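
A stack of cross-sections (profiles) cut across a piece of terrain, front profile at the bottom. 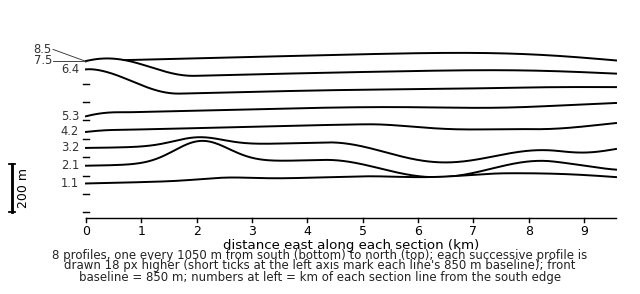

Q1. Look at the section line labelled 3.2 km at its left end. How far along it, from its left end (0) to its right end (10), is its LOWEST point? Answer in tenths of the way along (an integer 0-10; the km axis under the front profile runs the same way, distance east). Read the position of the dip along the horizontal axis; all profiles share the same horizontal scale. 7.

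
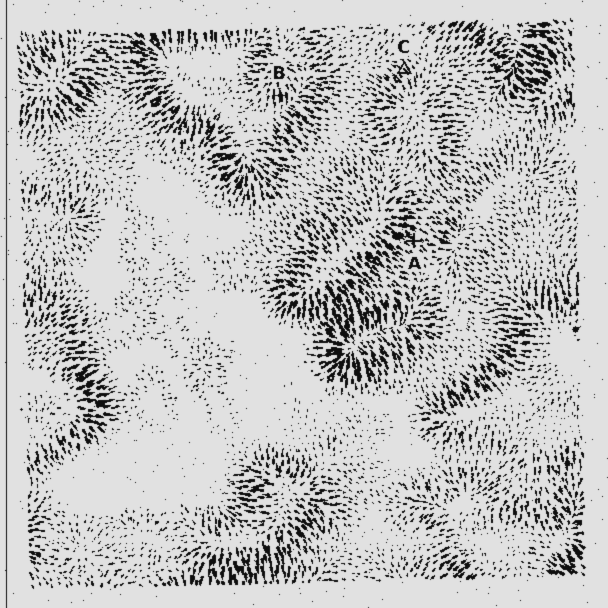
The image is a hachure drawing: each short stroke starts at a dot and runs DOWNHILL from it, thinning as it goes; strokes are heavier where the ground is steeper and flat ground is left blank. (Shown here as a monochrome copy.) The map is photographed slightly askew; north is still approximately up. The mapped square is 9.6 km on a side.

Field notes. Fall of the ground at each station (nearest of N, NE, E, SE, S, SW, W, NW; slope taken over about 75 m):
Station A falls SE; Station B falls S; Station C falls NW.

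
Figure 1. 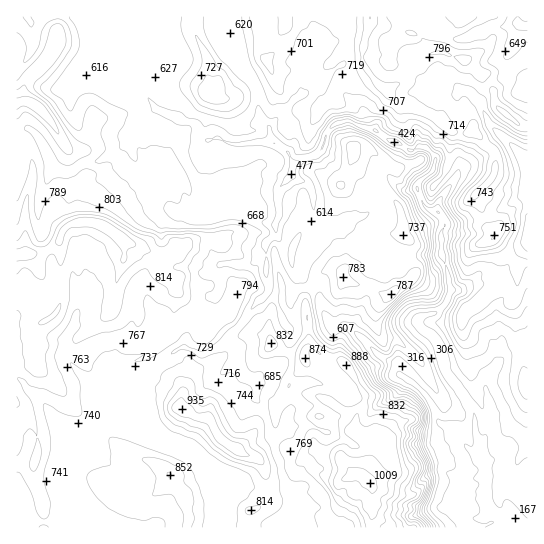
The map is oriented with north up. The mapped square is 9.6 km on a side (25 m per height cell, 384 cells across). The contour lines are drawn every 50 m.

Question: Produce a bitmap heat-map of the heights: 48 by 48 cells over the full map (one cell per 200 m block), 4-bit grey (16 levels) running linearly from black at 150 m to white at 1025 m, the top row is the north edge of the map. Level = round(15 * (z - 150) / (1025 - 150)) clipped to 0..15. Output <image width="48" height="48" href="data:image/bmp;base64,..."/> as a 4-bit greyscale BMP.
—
<image width="48" height="48" href="data:image/bmp;base64,Qk32BAAAAAAAAHYAAAAoAAAAMAAAADAAAAABAAQAAAAAAIAEAAATCwAAEwsAABAAAAAAAAAAAAAAABEREQAiIiIAMzMzAERERABVVVUAZmZmAHd3dwCIiIgAmZmZAKqqqgC7u7sAzMzMAN3d3QDu7u4A////AKqqqqqqqqq7uqqrqqqqqrvN3KljIRERAKqqqqqqu7q7uqqru6qqq8ze3KdCIREBAaq6qqqru7u7uqqqu6qqq93u3KlSEREREaqqqqq7u7u8uqqqq6qqvO7v7bpzIREREauqqqu7u7vLuqqqu6qrze//7clzIREREau6qqqqu7zLqqqru6q7ze/+7stzIREREbu6qqqqu7u6qqvMy6u8ze7u7cpjIhARIru6qqqru6qqqr3dy6u8zd3d7bhCIREREru6qqqqqqqqq93Muqq8y83e7bhCIRESIru6qqqqqqq7zNy7uqqru83d3LhCERESI8uqqqqqqqrN3duqqqqrzM3cy7pSIhESM8uqu6qqqqvN3MuqqrqrzMzLqZczMhISNMu7u6qqqqvMy7qqmqu8zLvLl2QzMSIiNLvMu6qqqqq8uqqpmqu7u7zJZDMzISIjRbzMuqqqqqq7uqmZmqu7u8yoUzNDEjIjRMzLuqqqqqqquqmZqqrMzMuXUzRCEzMzNM3Lu7qqqqqqqZmZq7rMy7l1ZFQxI0QzRM3Mu7u7u6u6qqmaq7q8qZdmdlMhNVQzRM3Mu7u7u7u7q7qaq6mrl3Z4dTISRlRERMzdy7zMu7u7qrupqqmrh3eJhTEiRmVVVczNy7zMy7u7uqu5mpmqiIiJlkMiNnZlZczd3LzNy7vMuqq6mZmqiZmaqnVUNGZmdszdzMzNzLzMuqq6qJmZmaqqqqh1M1Zmdt3dzMzNzMzMuqqqmJmJmrqpmaqFNWZnd93d3MzN3M3MuqmZmJmImqqZmZl0NnZ3d+7d3Mzd7d3cu6qpiJmImZmZmZljNoh3d93d3c3e7dzNy7upiIiIiZmZmZlzRomYdtzN7d3u3Mu7u7uqmHiYiImZmqljNomqhsy83u7tuqmZmZmZiHiIiIiZmahkNomqhsy8zNzLqpmIiIiIiHiIiZmZmZdDR5mZh8u7u7u6qZmZiIiIiHeIiZmZmYVEaKqYh7y7u7uqqZmZiIiIh2eIiamZmWRmV6qphruqq7qqmZmZiIiIiHZ3mqqZmHVXZoqph7uqqqqpmZmZiIiIiHZ4maqpmYdVdniqh6uqu6qZmZmYh4iIiHZneJqpmYh1d3iqh7uqu6qZiZmYh3d3d3Z4aJuph2ZWiImpd6qryqqZiIiIh3d3d3iJd5qYZnd4mqqYiaq8uaqZiIiIiIiIh4iJhndmeJiauqqIq7vMqZqZmIiIiImYiIiZmHeIiqqrqqmbuszKmZmZiIiIiaqpiIiZqpmZq7uqqqmrqcypiJmIiIiIm7qpiZmJmqmau7qqqZmqmLuZiIiIiIiJqrqZiamZmqqru7qqqaqqmKupiIiIiIiImqqYmqmZmaq7u7qqqqupmKq6mIiIiIiImqmImqmZmpq7qqu6q7qZmamrqYiIiIiImpiIqqqZmaq7qru7u7qpmamrqYiIiIiImYiJqqqZmaq7qqqqqqqpiZmrqYiIiIiJmYiJqpmZmaq7qqqqqpmZiJmamIiIiIiJmYiJqpmqqqq8uqqqq6qZiA=="/>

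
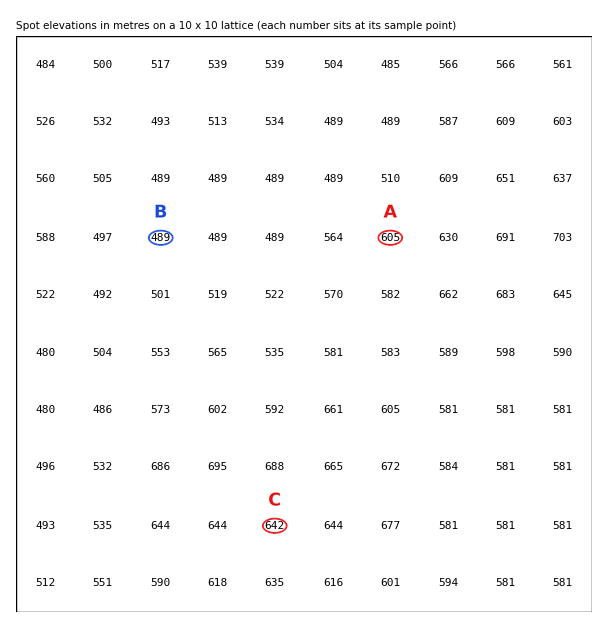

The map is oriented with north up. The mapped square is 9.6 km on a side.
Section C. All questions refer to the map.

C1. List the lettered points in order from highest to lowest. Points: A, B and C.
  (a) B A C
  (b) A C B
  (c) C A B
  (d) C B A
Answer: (c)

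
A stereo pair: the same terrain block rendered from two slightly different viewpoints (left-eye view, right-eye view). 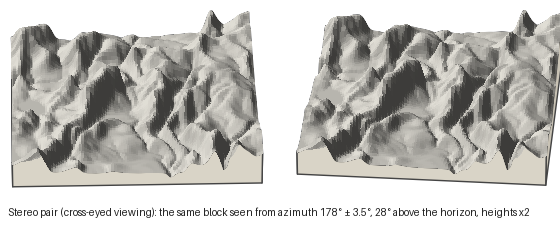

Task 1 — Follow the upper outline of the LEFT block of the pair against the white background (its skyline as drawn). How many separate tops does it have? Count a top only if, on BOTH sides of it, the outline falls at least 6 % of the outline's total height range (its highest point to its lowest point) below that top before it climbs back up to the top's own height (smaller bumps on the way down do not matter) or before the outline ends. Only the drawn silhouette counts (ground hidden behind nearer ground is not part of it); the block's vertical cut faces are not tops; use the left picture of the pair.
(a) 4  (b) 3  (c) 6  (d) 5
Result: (b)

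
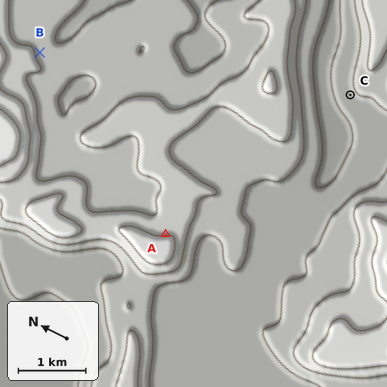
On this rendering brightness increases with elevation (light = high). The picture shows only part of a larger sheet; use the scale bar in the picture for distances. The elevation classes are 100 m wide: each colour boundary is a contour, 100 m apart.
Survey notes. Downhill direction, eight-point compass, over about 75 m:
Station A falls NE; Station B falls SE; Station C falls NW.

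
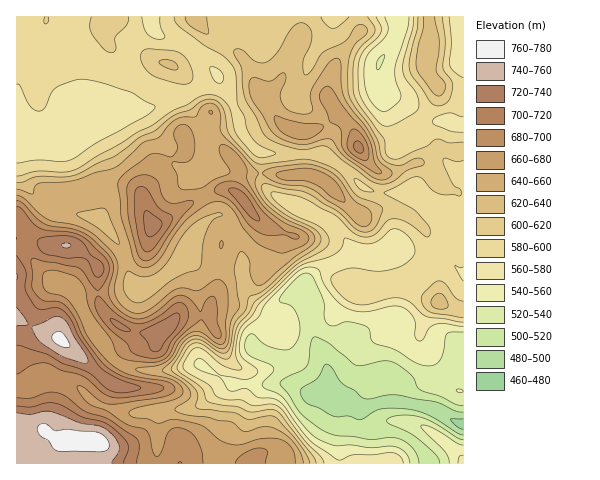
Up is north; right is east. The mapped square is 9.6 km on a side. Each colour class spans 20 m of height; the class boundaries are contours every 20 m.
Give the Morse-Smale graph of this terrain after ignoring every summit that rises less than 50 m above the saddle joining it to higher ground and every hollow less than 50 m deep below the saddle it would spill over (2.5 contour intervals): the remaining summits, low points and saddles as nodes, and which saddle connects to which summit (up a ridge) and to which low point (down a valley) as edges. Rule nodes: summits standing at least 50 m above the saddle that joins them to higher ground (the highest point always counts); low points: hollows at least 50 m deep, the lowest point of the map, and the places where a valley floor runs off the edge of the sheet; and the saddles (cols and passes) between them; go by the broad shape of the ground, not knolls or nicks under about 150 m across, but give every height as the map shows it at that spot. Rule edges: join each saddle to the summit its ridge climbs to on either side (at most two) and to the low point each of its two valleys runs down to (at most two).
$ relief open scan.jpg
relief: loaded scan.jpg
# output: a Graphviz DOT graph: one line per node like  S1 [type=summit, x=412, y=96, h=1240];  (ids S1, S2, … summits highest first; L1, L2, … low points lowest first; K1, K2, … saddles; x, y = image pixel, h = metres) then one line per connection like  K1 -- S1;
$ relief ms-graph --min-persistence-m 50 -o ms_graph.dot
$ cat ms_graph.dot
graph terrain {
  S1 [type=summit, x=92, y=440, h=770];
  S2 [type=summit, x=60, y=340, h=765];
  S3 [type=summit, x=153, y=225, h=728];
  S4 [type=summit, x=358, y=147, h=707];
  L1 [type=low, x=462, y=425, h=473];
  L2 [type=low, x=379, y=62, h=539];
  K1 [type=saddle, x=201, y=316, h=680];
  K2 [type=saddle, x=235, y=230, h=649];
  K3 [type=saddle, x=125, y=260, h=644];
  K4 [type=saddle, x=260, y=173, h=639];
  K5 [type=saddle, x=304, y=154, h=612];
  K6 [type=saddle, x=446, y=147, h=603];
  K1 -- S1;
  K1 -- S2;
  K1 -- L1;
  K2 -- S1;
  K2 -- S3;
  K2 -- L1;
  K3 -- S2;
  K3 -- S3;
  K3 -- L1;
  K4 -- S1;
  K4 -- S3;
  K4 -- L1;
  K5 -- S1;
  K5 -- S4;
  K5 -- L1;
  K6 -- S4;
  K6 -- L1;
  K6 -- L2;
}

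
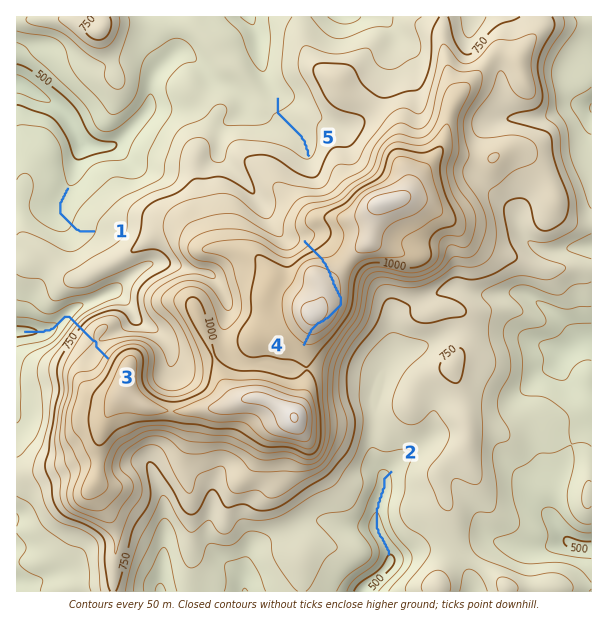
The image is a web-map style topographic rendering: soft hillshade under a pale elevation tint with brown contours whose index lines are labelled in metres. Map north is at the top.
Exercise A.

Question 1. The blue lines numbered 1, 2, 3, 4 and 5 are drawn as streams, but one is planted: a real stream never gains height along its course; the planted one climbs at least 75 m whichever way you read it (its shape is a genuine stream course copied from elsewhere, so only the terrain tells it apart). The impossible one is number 4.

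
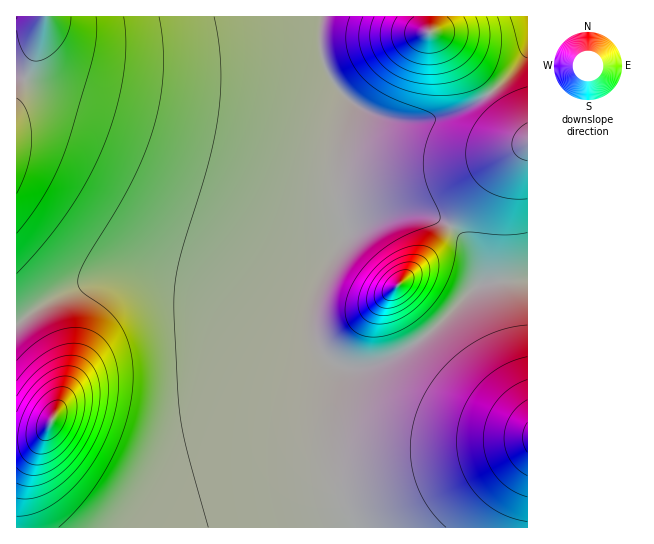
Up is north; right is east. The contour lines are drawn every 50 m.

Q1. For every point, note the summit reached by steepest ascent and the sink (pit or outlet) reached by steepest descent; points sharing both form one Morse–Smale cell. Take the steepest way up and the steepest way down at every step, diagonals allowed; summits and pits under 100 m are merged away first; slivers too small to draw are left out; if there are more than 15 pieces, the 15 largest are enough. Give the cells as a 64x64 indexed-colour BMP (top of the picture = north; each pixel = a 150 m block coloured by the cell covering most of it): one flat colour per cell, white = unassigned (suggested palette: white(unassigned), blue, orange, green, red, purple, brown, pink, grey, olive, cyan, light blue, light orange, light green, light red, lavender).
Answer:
<image width="64" height="64" href="data:image/bmp;base64,Qk12CAAAAAAAAHYAAAAoAAAAQAAAAEAAAAABAAQAAAAAAAAIAAATCwAAEwsAABAAAAAAAAAA////ALR3HwAOf/8ALKAsACgn1gC9Z5QAS1aMAMJ34wB/f38AIr28AM++FwDox64AeLv/AIrfmACWmP8A1bDFACIiIiIiIiIiIiIiIiIiIiIiIiIiIkREREREREREREREIiIiIiIiIiIiIiIiIiIiIiIiIiIkREREREREREREREQiIiIiIiIiIiIiIiIiIiIiIiIiIiRERERERERERERERCIiIiIiIiIiIiIiIiIiIiIiIiIiJEREREREREREREREIiIiIiIiIiIiIiIiIiIiIiIiIiIkREREREREREREREQiIiIiIiIiIiIiIiIiIiIiIiIiIkRERERERERERERERCIiIiIiIiIiIiIiIiIiIiIiIiIiREREREREREREREREIiIiIiIiIiIiIiIiIiIiIiIiIiJEREREREREREREREQiIiIiIiIiIiIiIiIiIiIiIiIiIkRERERERERERERERCIiIiIiIiIiIiIiIiIiIiIiIiIiREREREREREREREREIiIiIiIiIiIiIiIiIiIiIiIiIiJEREREREREREREREQiIiIiIiIiIiIiIiIiIiIiIiIiIkRERERERERERERERCIiIiIiIiIiIiIiIiIiIiIiIiIiREREREREREREREREIiIiIiIiIiIiIiIiIiIiIiIiIiJEREREREREREREREQiIiIiIiIiIiIiIiIiIiIiIiIiIkRERERERERERERERCIiIiIiIiIiIiIiIiIiIiIiIiIiREREREREREREREREIiIiIiIiIiIiIiIiIiIiIiIiIiJEREREREREREREREQiIiIiIiIiIiIiIiIiIiIiIiIiIkRERERERERERERERCIiIiIiIiIiIiIiIiIiIiIiIiIiREREREREREREREREIiIiIiIiIiIiIiIiIiIiIiIiIiJEREREREREREREREQiIiIiIiIiIiIiIiIiIiIiIiIiIlVVVERERERERERERCIiIiIiIiIiIiIiIiIiIiIiIiIlVVVVVEREREREREREIiIiIiIiIiIiIiIiIiIiIiIiIlVVVVVVVEREREREREQiIiIiIiIiIiIiIiIiIiIiIiIlVVVVVVVVRERERERERCIiIiIiIiIiIiIiIiIiIiIiIiVVVVVVVVVVREREREREIiIiIiIiIiIiIiIiIiIiIiIiJVVVVVVVVVVUREREREQSIiIiIiIiIiIiIiIiIiIiIiIlVVVVVVVVVVVERERERBESIiIiIiIiIiIiIiIiIiIiIiVVVVVVVVVVVVREREREEREiIiIiIiIiIiIiIiIiIiIiJVVVVVVVVVVVVUREREQREREiIiIiIiIiIiIiIiIiIiIiVVVVVVVVVVVVVERERBERERESIiIiIiIiIRERIiIiIiJVVVVVVVVVVVVVREREEREREREREREREREREREREREiIlVVVVVVVVVVVVUzMzMRERERERERERERERERERERERESJVVVVVVVVVVVVTMzMxEREREREREREREREREREREREREVVVVVVVVVVVVTMzMzERERERERERERERERERERERERERFVVVVVVVVVVVMzMzMRERERERERERERERERERERERERERVVVVVVVVVVMzMzMxERERERERERERERERERERERERERFVVVVVVVVVUzMzMzEREREREREREREREREREREREREREVVVVVVVVVMzMzMzMRERERERERERERERERERERERERERM1VVVVVVMzMzMzMxEREREREREREREREREREREREREREzMzMzMzMzMzMzMzERERERERERERERERERERERERERETMzMzMzMzMzMzMzMRERERERERERERERERERERERERETMzMzMzMzMzMzMzMxERERERERERERERERERERERERERMzMzMzMzMzMzMzMzEREREREREREREREREREREREREREzMzMzMzMzMzMzMzMRERERERERERERERERERERERERETMzMzMzMzMzMzMzMxERERERERERERERERERERERERERMzMzMzMzMzMzMzMzEREREREREREREREREREREREREREzMzMzMzMzMzMzMzMRERERERERERERERERERERERERETMzMzMzMzMzMzMzMxEREREREREREREREREREREREREREzMzMzMzMzMzMzMzERERERERERERERERERERERERERETMzMzMzMzMzMzMzMRERERERERERERERERERERERERERMzMzMzMzMzMzMzMxEREREREREREREREREREREREREREzMzMzMzMzMzMzMzERERERERERERERERERERERERERERMzMzMzMzMzMzMzMREREREREREREREREREREREREREREzMzMzMzMzMzMzMxEREREREREREREREREREREREREREzMzMzMzMzMzMzMzEREREREREREREREREREREREREREzMzMzMzMzMzMzMzMREREREREREREREREREREREREREzMzMzMzMzMzMzMzMxERERERERERERERERERERERERETMzMzMzMzMzMzMzMzERERERERERERERERERERERERETMzMzMzMzMzMzMzMzMRERERERERERERERERERERERERMzMzMzMzMzMzMzMzMxEREREREREREREREREREREREREzMzMzMzMzMzMzMzMzERERERERERERERERERERERERETMzMzMzMzMzMzMzMzMRERERERERERERERERERERERERMzMzMzMzMzMzMzMzMxEREREREREREREREREREREREREzMzMzMzMzMzMzMzMz"/>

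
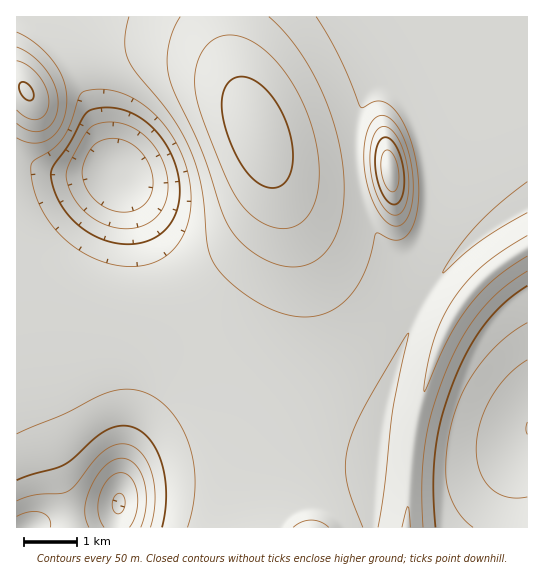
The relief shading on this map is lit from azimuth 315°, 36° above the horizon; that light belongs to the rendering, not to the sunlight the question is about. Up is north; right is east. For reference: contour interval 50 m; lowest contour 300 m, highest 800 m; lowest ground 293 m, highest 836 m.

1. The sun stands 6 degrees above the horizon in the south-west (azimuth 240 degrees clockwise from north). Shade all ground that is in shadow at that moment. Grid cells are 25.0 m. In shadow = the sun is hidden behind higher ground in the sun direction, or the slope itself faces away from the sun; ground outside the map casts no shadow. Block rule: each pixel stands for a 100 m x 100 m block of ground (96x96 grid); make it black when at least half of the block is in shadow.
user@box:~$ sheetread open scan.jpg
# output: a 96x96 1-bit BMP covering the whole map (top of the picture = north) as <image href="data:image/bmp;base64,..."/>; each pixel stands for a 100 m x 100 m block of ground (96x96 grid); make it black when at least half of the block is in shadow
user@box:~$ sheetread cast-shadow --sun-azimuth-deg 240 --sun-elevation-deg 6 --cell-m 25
<image width="96" height="96" href="data:image/bmp;base64,Qk2+BAAAAAAAAD4AAAAoAAAAYAAAAGAAAAABAAEAAAAAAIAEAAATCwAAEwsAAAIAAAAAAAAA////AAAAAAAAD+AAAAAA+AA/AAAAD+AAAAAA/AA/gAAAD/AAAAAA/AA/wAAAD/gAAAAAAAA/8AAAD/gAAAAAAAA/+AAAD/gAAAAAAAA//AAAB/gAAAAAAAA//wAAB/AAAAAAAAA//4AAB/AAAAAAAAA//8AAA+AAAAAAAAA//+AAAYAAAAAAAAA///AAAAAAAAAAAAA///gAAAAAAAAAAAA///gAAAAAAAAAAAAf//gAAAAAAAAAAAAf//wAAAAAAAAAAAAf//wAAAAAAAAAAAAf//wAAAAAAAAAAAAf//wAAAAAAAAAAAAf//wAAAAAAAAAAAAf//wAAAAAAAAAAAAP//gAAAAAAAAAAAAP//gAAAAAAAAAAAAP//gAAAAAAAAAAAAP//AAAAAAAAAAAAAH//AAAAAAAAAAAAAH//AAAAAAAAAAAAAH/+AAAAAAAAAAAAAD/+AAAAAAAAAAAAAD/8AAAAAAAAAAAAAD/8AAAAAAAAAAAAAB/8AAAAAAAAAAAAAB/8AAAAAAAAAAAAAB/8AAAAAAAAAAAAAA/8AAAAAAAAAAAAAA/8AAAAAAAAAAAAAAf8AAAAAAAAAAAAAAf8AAAAAAAAAAAAAAP8AAAAAAAAAAAAAAD8AAAAAAAAAAAAAAAAAAAAAAAAAAAAAAAAAAAAAAAAAAAAAAAAAAAAAAAAAAAAAAAAAAAAAAAAAAAAAAAAAAAAAAAAAAAAAAAAAAAAAAAAAAAAAAAAAAAAAAAAAAAAAAAAAAAAAAAAAAAAAAAAAAAAAAAAAAAAAAAAAAAAAAAAAAAAAAAAAAAAAAAAAAAAAAAAAAAAAAAAAAAAAAAAAAAYAAAAAAAAAAAAAAH+AAAAAAAAAAAAAAP/AAAAAAAAAAAAAA//gAAAAAAAAgAAAB//wAAAAAAABwAAAD//4AAAAAAAB4AAAD//4AAAAAAAB8AAAH//4AAAAAAAD+AAAH//4AAAAAAAD+AAAP//4AAAAAAAD/AAAP//4AAAAAAAH/gAAP//4AAAAAAAH/wAAf//wAAAAAAAH/4AAf//wAAAAAAAH/8AAP//gAAAAAAAH/8AAD//gAAAAAAAP/+AAA//AAAAAAYAP//AAAf+AAAAAA+AP//gAAf8AAAAAB+AP//wAAf4AAAAAD/AP//4AA/gAAAAAH/gf//8AA/gAAAAAH/gf//8AB/gAAAAAP/gf//+AB/gAAAAAP/wf///AD/wAAAAAf/wf///AD/wAAAAAf/w////gH/wAAAAA//w////gH/wAAAAA//wf///gP/wAAAAA//wf///gf/wAAAAB//wAf//gf/wAAAAB//wAAA4A//wAAAAB//gAAAAA//4AAAAB//gAAAAB//4AAAAD//AAAAAD//4AAAAD/+AAAAAD//4AAAAD/8AAAAAD//4AAAAB/4AAAAAD//4AAAAA/wAAAAAD//wAAAAAOAAAAAAD//gAAAAAAAAAAAAD//AAAAAAAAAAAAAD/wAAAAAAAAAAAAAAAAAAAAAAAAAAAAAAAAAAAAAAAAAAAAAA="/>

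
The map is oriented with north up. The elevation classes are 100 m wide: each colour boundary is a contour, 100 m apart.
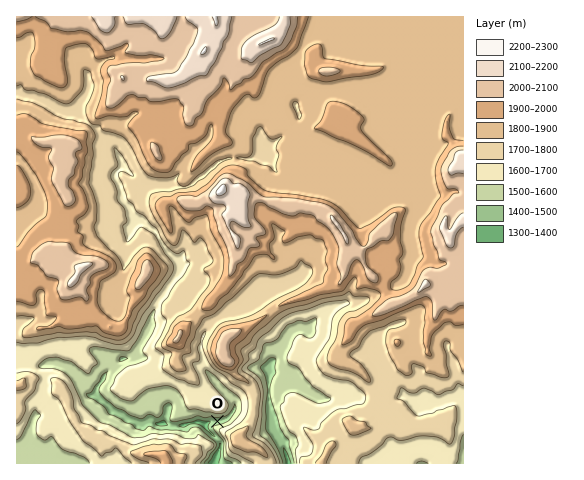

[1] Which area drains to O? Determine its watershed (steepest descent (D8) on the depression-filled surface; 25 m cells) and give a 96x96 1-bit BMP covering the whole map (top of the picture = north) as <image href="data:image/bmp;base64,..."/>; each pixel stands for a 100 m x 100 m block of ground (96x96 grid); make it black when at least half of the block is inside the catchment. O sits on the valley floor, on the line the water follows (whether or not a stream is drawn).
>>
<image width="96" height="96" href="data:image/bmp;base64,Qk2+BAAAAAAAAD4AAAAoAAAAYAAAAGAAAAABAAEAAAAAAIAEAAATCwAAEwsAAAIAAAAAAAAA////AAAAAAAAAAAAAAAAAAAAAAAAAAAAAAAAAAAAAAAAAAAAAAAAAAAAAAAAAAAAAAAAAAAAAAAAAAAAAAAAAAAAAAAAAAAAAAAAAAAAAAAAAAAAAAcAAAAAAAAAAAAAAB+AAAAAAAAAAAAAAB/AAAAAAAAAAAAAAB/AAAAAAAAAAAAAAB/gAAAAAAAAAAAAAB/gAAAAAAAAAAAAAB/gAAAAAAAAAAAAAD/gAAAAAAAAAAAAAH/gAAAAAAAAAAAAAP/gAAAAAAAAAAAAAf/gAAAAAAAAAAAAAf/AAAAAAAAAAAAAA/8AAAAAAAAAAAAAB/4AAAAAAAAAAAAAD/wAAAAAAAAAAAAAH/wAAAAAAAAAAAAAP/gAAAAAAAAAAAAAP/AAAAAAAAAAAAAAP/AAAAAAAAAAAAAAP/AAAAAAAAAAAAAAH/gAAAAAAAAAAAAAH/wAAAAAAAAAAAAAD/8AAAAAAAAAAAAAB//AAAAAAAAAAAAAA//wAAAAAAAAAAAAA//4AAAAAAAAAAAAAf/8AAAAAAAAAAAAAP//AAAAAAAAAAAAAH//wAAAAAAAAAAAAD//+AAAAAAAAAAAAB///gAAAAAAAAAAAA///+AAAAAAAAAAAAf///gAAAAAAAAAAAf///wAAAAAAAAAAAP///wAAAAAAAAAAAP///4AAAAAAAAAAAP///wAAAAAAAAAAAP///wAAAAAAAAAAAH///4AAAAAAAAAAAH///4AAAAAAAAAAAH///4AAAAAAAAAAAH///4AAAAAAAAAAAH///4AAAAAAAAAAAP///wAAAAAAAAAAAP///gAAAAAAAAAAAf///gAAAAAAAAAAAf///AAAAAAAAAAAAf//+AAAAAAAAAAAAP//8AAAAAAAAAAAAH//gAAAAAAAAAAAAD8AAAAAAAAAAAAAADAAAAAAAAAAAAAAAAAAAAAAAAAAAAAAAAAAAAAAAAAAAAAAAAAAAAAAAAAAAAAAAAAAAAAAAAAAAAAAAAAAAAAAAAAAAAAAAAAAAAAAAAAAAAAAAAAAAAAAAAAAAAAAAAAAAAAAAAAAAAAAAAAAAAAAAAAAAAAAAAAAAAAAAAAAAAAAAAAAAAAAAAAAAAAAAAAAAAAAAAAAAAAAAAAAAAAAAAAAAAAAAAAAAAAAAAAAAAAAAAAAAAAAAAAAAAAAAAAAAAAAAAAAAAAAAAAAAAAAAAAAAAAAAAAAAAAAAAAAAAAAAAAAAAAAAAAAAAAAAAAAAAAAAAAAAAAAAAAAAAAAAAAAAAAAAAAAAAAAAAAAAAAAAAAAAAAAAAAAAAAAAAAAAAAAAAAAAAAAAAAAAAAAAAAAAAAAAAAAAAAAAAAAAAAAAAAAAAAAAAAAAAAAAAAAAAAAAAAAAAAAAAAAAAAAAAAAAAAAAAAAAAAAAAAAAAAAAAAAAAAAAAAAAAAAAAAAAAAAAAAAAAAAAAAAAAAAAAAAAAAAAAAAAAAAAAAAAAAAAAAAAAAAAAAAAAAAAAAAAAAAAAAAAAAAAAAAAAAAAAAAAAAAAAAAAAAAAA="/>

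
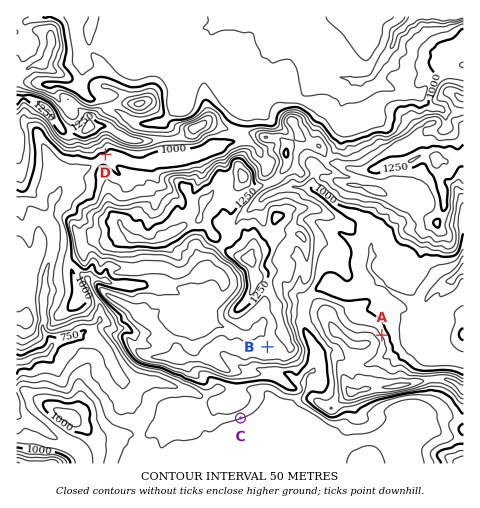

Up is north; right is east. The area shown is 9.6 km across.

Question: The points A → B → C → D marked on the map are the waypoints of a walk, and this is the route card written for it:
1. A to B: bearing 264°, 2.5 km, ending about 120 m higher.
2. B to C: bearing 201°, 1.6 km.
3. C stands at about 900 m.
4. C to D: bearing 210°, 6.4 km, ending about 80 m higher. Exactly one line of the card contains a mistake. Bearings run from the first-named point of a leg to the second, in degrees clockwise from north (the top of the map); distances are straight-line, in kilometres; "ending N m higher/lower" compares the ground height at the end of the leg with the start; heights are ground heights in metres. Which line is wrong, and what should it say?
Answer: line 4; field bearing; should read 333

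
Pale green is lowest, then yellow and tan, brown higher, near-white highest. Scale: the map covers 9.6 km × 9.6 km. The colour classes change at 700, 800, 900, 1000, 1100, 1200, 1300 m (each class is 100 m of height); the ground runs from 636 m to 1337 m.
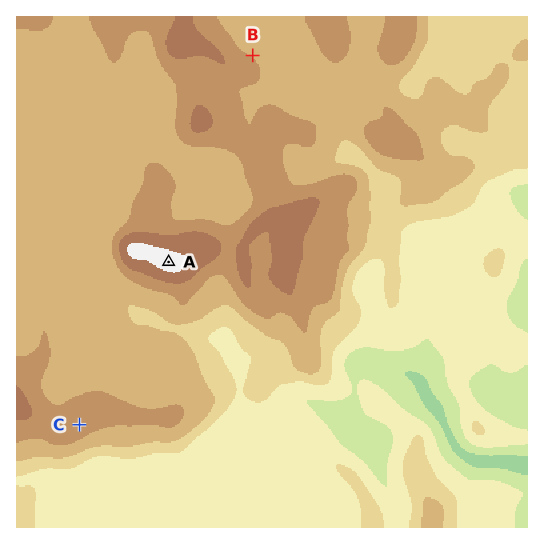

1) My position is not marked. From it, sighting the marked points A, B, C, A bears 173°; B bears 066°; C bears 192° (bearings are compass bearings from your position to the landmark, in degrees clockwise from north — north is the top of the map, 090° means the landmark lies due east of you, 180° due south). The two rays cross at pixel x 149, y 102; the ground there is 1050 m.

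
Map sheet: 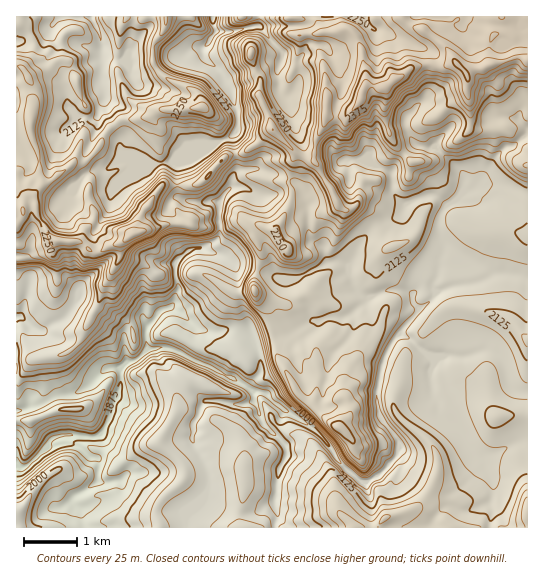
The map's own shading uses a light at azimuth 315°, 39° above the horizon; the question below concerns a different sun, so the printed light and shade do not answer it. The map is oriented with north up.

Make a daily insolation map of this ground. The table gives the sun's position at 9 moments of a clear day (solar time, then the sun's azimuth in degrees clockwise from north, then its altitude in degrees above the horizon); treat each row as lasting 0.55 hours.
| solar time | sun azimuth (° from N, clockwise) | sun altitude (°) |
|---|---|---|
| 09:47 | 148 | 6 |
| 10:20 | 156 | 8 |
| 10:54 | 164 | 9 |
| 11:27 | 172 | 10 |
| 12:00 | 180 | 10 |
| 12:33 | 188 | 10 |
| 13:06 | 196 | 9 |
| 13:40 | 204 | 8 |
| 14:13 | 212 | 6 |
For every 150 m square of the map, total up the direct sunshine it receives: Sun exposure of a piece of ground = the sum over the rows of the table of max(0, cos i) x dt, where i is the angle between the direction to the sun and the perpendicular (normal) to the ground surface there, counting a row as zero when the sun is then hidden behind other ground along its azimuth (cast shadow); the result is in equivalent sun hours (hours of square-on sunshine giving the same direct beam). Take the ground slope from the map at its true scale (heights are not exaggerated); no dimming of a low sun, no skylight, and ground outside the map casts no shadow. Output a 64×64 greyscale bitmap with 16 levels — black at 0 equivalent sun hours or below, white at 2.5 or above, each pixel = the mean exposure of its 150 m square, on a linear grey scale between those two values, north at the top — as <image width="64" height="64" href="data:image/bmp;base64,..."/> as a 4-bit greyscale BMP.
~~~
<image width="64" height="64" href="data:image/bmp;base64,Qk12CAAAAAAAAHYAAAAoAAAAQAAAAEAAAAABAAQAAAAAAAAIAAATCwAAEwsAABAAAAAAAAAAAAAAABEREQAiIiIAMzMzAERERABVVVUAZmZmAHd3dwCIiIgAmZmZAKqqqgC7u7sAzMzMAN3d3QDu7u4A////AFMREiI0VVVmVDRERDMiIRMiVniJhCEUdmVVRDIiMxNWZTEBIiIiM0RENEREQzMyEiMjRXdSEAE1ZmZCISIjIzU2ZUMjQyIiIjRVVERERGVCNFVVVDIQAAATREM1VDMzIwR3Z1RFRDIiI1ZlVERFVmU0NERDIhABAAAkRERERDMiAVh3dzEjMiIhJnZVRFVWZkRVQyIhABEAABRVQzMzMyEAFoeIhBISMhESVlVFVVVEQzMiEhAAABERI1VDMzRDIQABZ2RFSJYyIiJFRFVVREQyMyERABowAiMzRDMzNEQxEAATQxEjWGZmdlNEVVRERVISIiAD77UBIjM0MzRERDNSAAABATIkiZmXMzRUQ0RWgxIzEB3GdmESREMzRERERGcgAAAlQhNpqXQzNVQzMzNDVUMAi3eIkyVWMjNFVUQ0d2EAABEBIjRVQzNFREQyIANkMQbpUjVEeHURNEVmZUSHdSABJBIiERJFVUVVRDEQF1MQb9YhERa5URI0VWZmVbqsy7zdkzMhATVURVVDIQJSEAf7QiIQK5QRI0VVZnZmRGre7bmEIiERJGZDRCEABTABz2ADRCF5MRI0RVVVZmYQAVmph4YyESIjVUIRAAIjEF/3EAJVRHQiNERVVUMzM1ERAAAUZzI0REREUQACETAr/3M0UyNDQ0REREVUMyIiZVUwAAA3RFVnZERZqZdSAY3WIzMzI1M0VVREVUQzMjOIh2YxABZldmZURXZCAAaru3IzMRJGciRVRERVREREVYupmYdBAVaYZUNEMQAAemnKMkMyIiRjNERERFVERERWa7u7qHUwEyNEEjEAADmpV6YjQzMjM1QjRERERERERFZnmrzLmHeEAAABAAAnmWVociQ0QyNEVSNEREMzMzNEVkM0RpzLqqdxAAAAN5hlQ1dCNDREMzRoI0Q0VERDM0VnYyERJ7u6h5UAACZkREQzZzMzM0VCM0hSMldmVVVEVWdSISM0m7l3Y0iJdCIiMzR2REQyREMzRoIEdlVVRFVndTIkREV6qHhDMjQyEkQ0VYZVVEMjNDM0eEVFVVVVVndiE3dTIkiJmDNBEhFXiId3lmVVRDIjMzRYYjRVVWZ3djJXZmZCJZmJZXMAFXeKqpy2ZmZWZVQzNFVlI0Vmd3ZCIoZmdlMSedqYeFJWZ4iZvqZVVWZVVUMzRVRCJFVUMiIjdVZ3VCJ7upqryYmYeIm8lkNFZEM0RDIjRFUhIiIiIzNlVXdkRYqput3baZmHZGdCESI0RERGdTJFREISIjM0RFVEZ3ZVSoqZvMibqXQQIQEkMjRERFZndmVVVVVEM0Q0ZVZ2rdY3uZqHVHd1IAAQE1VlMkVEVVVWZVVURVVUREX/3f7u/4OJmWECIQAAESJGjNymM0REVmZmVVRERFVVZq3//Mzf+Ul1R4cgAAEkRIiv6almVURWd3dlVVVVZmZmyGeK3IZty8q5Z2EAJFZ5h6hjI1h2VEVniHVVVWZmZmZlVoqZQCNr//t5rLlmibpokxQ0Z4ZUQzNXhlVWZmZmZqZXIAAQAUSO//////nNtnliFGiHqGVDIiNmVWZVVVVUiHQAABMCEQAkv/yXZpuGZCQkV4ishlQzM0ZVVURERERZkQAAAhAAAAAAI0RFVUIABERWi63YdUQzRlRERERERFVRAAADEAACdhIwADMyAAACVERZqMtlVEM1ZDMzMzNEI0QAACIAAAA3YgAAExAAAAFEVFdAJnZUUyJVQ0QzNEQ0RmMiMhAAAAWWabqWEAABEkRVdhACZUWYZFdkRERERDInqFMiIRAAAXd5vshCNGeHRWeTEAJYVqyYdmVURERnMjJbpiEyIQAAAAAWunaHZURoilAQE0RWeHd2VVVFZ7xDMhOacyIiEQAAAABbpkM1aLrLMAEQAEVHq4ZFVVZ7yyJDABVnZDMyEAAAAAjLuomaqpYyERElmHeYhmh2d4hUNFMAAiWGRDM0MRAAADi8plV2NDRmdEWMYAAW3amZUhJGUhECQWZERXdUMhAAABa7zEAlZ7yWaLowASjMy6mCIlZCIhJCFFVXhodEMiEAAWvEADfLzoiqpDNnczjMuayBVkQzISIFh4h4doh4mSACaVABNM7MvMhTOJqmImdmdmZVZlVCABFJmIZZzd/6gSQyEREjepv/uWNEWKpkVjMiN0RXVDRUEAETR77u/pMRSGMBEjRVV86bllMjSJmXVFVlM0ZUR4QQATMjMjVlIAFnghEjRUQie7mqljIkm7qHdmVDNEVnMSI2IAAAAAAAAmlREjMzRBE2rMypdUVohpmXZVMzRGcyM1MAAAEzEAASMhIjMyMyIiSJm+6nZXdmaKhnVjJFZkM0UQAUhzAAARRzJDNUMzEiIjE67buqZneqZppkJFVCNERRE2hAAAABNEYjI1VVIiMhABJZve3JR8qJvlECRVITMyI1hQAAABJIqDIxRnYiMzEAEAN5d5YkWsyrACMkM0QzNERSAAABI0WaU0JFQxIzMgAAAAATQQAAJYUAERAAJDRlRUQQABATWFNUJWdjE0RCAAAAAUUQERARABEgAhJVRWdkOKQRIgEzECFcy3ZnZUEQAAFHcgEjNEQyVCECaHRHeHYjzJd4IAAAAqqGiamHQRESV5cRIjNEVDRlQyESImhomWN6q8cTVBADIgAAASIAJGeFMSM0RDM0RENVQgABdkVmhlaJYQJZpEZ4ljEAAAFWZ1ABI0REVVVV"/>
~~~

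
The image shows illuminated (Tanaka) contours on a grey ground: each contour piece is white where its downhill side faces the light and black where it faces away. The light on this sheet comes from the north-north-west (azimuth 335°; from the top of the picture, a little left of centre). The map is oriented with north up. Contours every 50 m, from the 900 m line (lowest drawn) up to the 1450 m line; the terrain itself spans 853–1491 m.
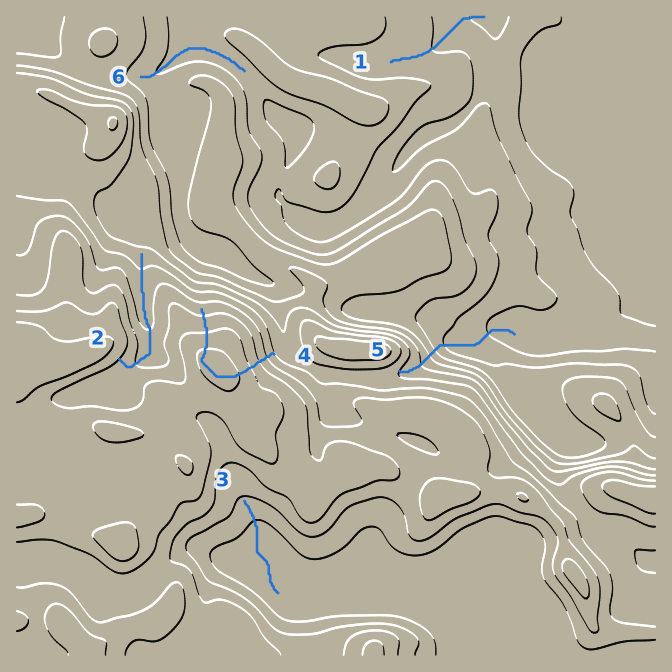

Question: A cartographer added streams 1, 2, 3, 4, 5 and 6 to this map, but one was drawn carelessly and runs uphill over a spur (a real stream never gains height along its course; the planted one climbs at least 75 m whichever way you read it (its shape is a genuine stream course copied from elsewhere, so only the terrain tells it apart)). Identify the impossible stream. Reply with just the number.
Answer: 4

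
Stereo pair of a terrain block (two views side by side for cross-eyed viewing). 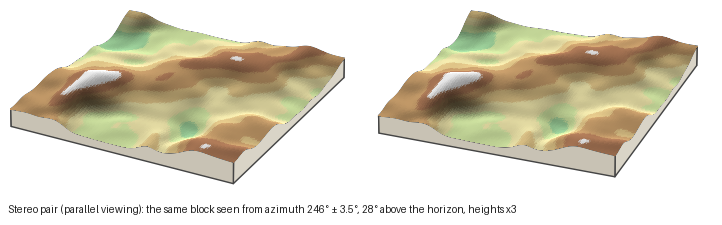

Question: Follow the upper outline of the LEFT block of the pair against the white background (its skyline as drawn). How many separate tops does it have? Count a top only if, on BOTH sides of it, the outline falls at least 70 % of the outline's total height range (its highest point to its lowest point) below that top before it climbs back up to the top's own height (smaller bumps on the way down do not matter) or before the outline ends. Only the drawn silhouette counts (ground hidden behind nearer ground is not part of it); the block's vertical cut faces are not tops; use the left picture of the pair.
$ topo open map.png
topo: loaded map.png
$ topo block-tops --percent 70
0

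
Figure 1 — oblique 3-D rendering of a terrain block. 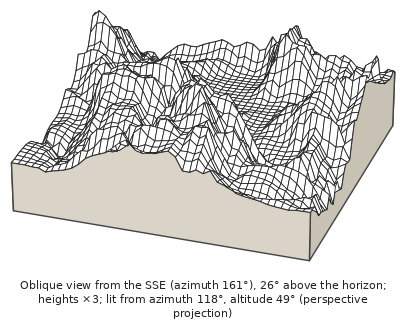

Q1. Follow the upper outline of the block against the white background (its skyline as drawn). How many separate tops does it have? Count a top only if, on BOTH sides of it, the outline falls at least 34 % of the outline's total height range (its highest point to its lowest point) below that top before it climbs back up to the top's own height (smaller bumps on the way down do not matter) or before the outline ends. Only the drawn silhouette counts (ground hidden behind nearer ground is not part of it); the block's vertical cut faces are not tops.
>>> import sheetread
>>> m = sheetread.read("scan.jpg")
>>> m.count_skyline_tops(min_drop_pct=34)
1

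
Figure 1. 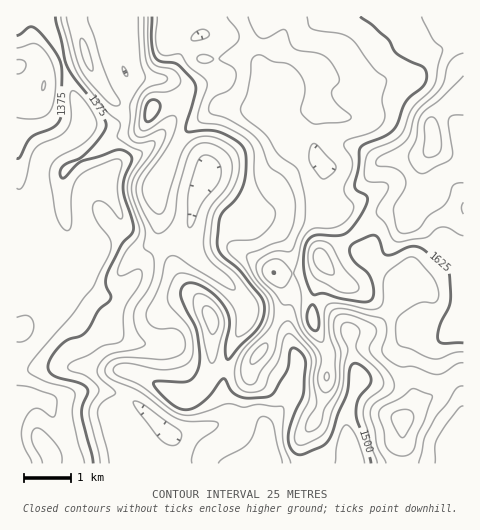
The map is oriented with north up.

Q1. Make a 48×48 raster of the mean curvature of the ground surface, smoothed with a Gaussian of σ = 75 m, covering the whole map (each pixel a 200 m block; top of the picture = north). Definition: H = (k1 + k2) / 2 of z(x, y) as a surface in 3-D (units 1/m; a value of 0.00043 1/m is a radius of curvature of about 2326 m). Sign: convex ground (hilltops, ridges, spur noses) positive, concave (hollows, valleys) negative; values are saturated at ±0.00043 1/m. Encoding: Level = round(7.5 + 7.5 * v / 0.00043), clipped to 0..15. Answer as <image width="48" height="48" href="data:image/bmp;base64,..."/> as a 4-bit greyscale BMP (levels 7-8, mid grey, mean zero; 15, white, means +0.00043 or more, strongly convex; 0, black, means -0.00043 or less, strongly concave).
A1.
<image width="48" height="48" href="data:image/bmp;base64,Qk32BAAAAAAAAHYAAAAoAAAAMAAAADAAAAABAAQAAAAAAIAEAAATCwAAEwsAABAAAAAAAAAAAAAAABEREQAiIiIAMzMzAERERABVVVUAZmZmAHd3dwCIiIgAmZmZAKqqqgC7u7sAzMzMAN3d3QDu7u4A////AGN8pkNqqZibuZmGVWZkN3RolSNnZnZneEbNlVV6qYiYZXq6mHZTXcZoYxW8vMdGeEr7ZFaaqImGRGiqu5dDf/qIQSe7vbU1eEvXRFaamIl1RERGi7dDa//aQUeIrKdVZ1qlRWiqmZdTNEMzSKYzV7/6MWmqzcp1VliFVnrMunQibMl2RYQ1VYzqMWve3MqGVFd1Vmi8pzEn7/yYZWRYU1fLUEq6mZmac1VUMyNFQhOe/bqXWLu6UibfkTZlV4ebg2ZnZUNFVXz+qHmmOf+4Ygb/whMzWIZ5haqrzLmd//65d2i4KP1mdAb/wQI1iXVndnmqvLh8/+qHd2bKF/6GhQG/oARop1Z4ZEV5mZhXmGZlVUbcA+/5YgCfwkm8t3ipZHVHqHd2QzRDIif9EI/+QAXvk3u7uYmqmLhUinaHRGZmQif/QAf/QE77IFZWq4eKuqp0aYaIVYmqdDb/kQCfYJ/2ACIkrJdpuJmGR5eJZpu5dVn/pRBNoa/zACRVm6l4qImGVYiIZ6updo3+dTAaw4+yA3u4Z5llmXmHZXmHVnmZmK36VCAIxGt0i97HRXhTinmHdmd3dEZ5mt7GIRJaxEpm3+2mRWZUi3iHd2ZqxzNom9tRADfv1EqJ7bqFRWZWmXiHd3VI7FJYqpQAE3z/xErOyGd2VVZnh3iHd3ZErqRJulEUebzvs03/hEaJdEaJh3iHd3ZSXNlnqENr78h7kU/8VFZ5pSWah3iGeYZUV6unZlSM7JZWUm/7dmZWqEaXZnh2eoVXhSa5ZVR7p1VlRHuomqdFval0WIl1m3R6kgbMhUNstlZ2ZGhTSMpVr9plaphmq2WccCvdtkNt2GZmZXpjM4uom6mIiZhWu1a7MG7bpkRa2nZ3VYuFQ0ebqYiIiJhVukanI7/LlURFm5eIZIuFaGRXmZmXd6dFukRlJt/bpkVSSZiYZap2i8hTV4iHd7ZG3FNEJs7tt0VjNpqoVqp2Vr2VRXhlZtY336ZDEmre2EVkNIqnZ5h2Qm3YZpp1ZuU1nO2mEAKO+kNENHmXiodmQlzsqay5h9YzNYz9YjAI/FEjRFZ5vIZniJvLupvshsdVQzWuyMgAv4IkZlZ5u4Z5q6h2Z3nsVJiJhkJIl+9wPNlmd3iamIeIh1VVRGv6RIiaqFMkUW/0Fs64iaqph3d3ZVRFRI75NImaqEI4pB/6U2vsqruodnd3d2VWVY3pVoq7lRFd6C38lkfdqZqod3d3iId4hVi8u2i9ggK/xSr7mVWah3ipiHd4iHZ5l0Nqy2WugAj+dCVjRkRmVnm5mXeId2ZniFI2mJaeYE76VDMwAld2VWmpmXd3d3d2VlNHmcitQI/mRUWYNbyodnqXh2d2aIeIZnVYvLq7EM+kVkTft8/JmZqGZmZmeIeImZhmm3rHA++EZjLP12mYiHd1Z3dmeHeImHd2VlmjBv5lZjLPx1RFVWeGZ5h2ZmeId2eIdVlwG/pWdjLPl3ZWZXmoVpqYd3iId3eKl2hQbsZWdjKth4d4mIrKZYmaupmHeIialg=="/>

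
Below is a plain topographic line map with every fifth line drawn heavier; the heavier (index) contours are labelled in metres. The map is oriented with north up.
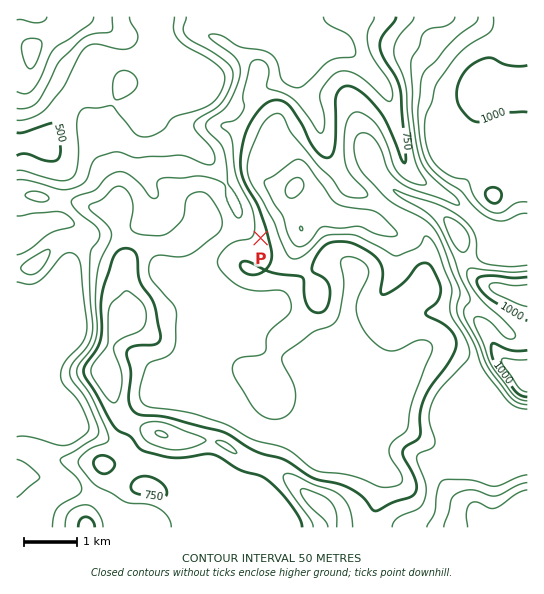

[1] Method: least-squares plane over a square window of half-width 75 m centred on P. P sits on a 9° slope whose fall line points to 270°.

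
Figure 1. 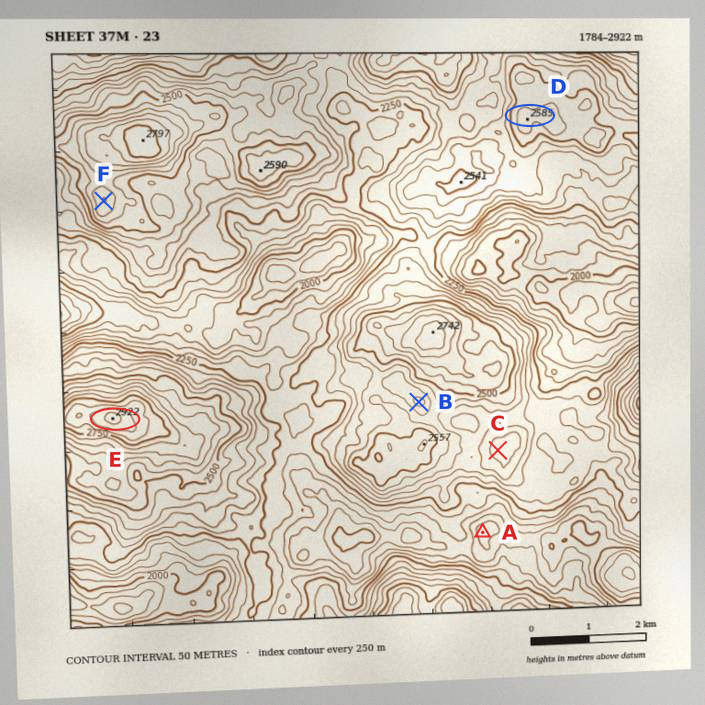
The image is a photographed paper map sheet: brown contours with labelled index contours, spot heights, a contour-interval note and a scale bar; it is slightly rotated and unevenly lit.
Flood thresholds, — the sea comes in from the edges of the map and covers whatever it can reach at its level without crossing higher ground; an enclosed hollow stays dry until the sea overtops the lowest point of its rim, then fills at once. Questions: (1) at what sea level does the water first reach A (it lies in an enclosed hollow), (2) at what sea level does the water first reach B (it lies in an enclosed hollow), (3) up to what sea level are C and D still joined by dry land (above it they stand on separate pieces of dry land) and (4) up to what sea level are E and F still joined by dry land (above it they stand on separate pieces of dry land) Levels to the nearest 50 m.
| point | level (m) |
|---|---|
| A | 2100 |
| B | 2400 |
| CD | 2300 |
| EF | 2200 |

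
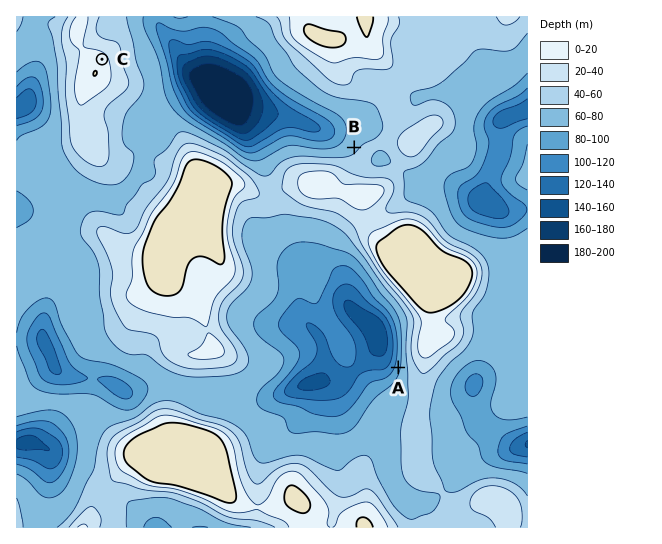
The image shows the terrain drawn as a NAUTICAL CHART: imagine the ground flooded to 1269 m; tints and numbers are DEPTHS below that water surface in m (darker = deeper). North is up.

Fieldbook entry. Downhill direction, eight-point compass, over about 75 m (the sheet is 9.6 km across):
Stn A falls W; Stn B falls NW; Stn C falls NE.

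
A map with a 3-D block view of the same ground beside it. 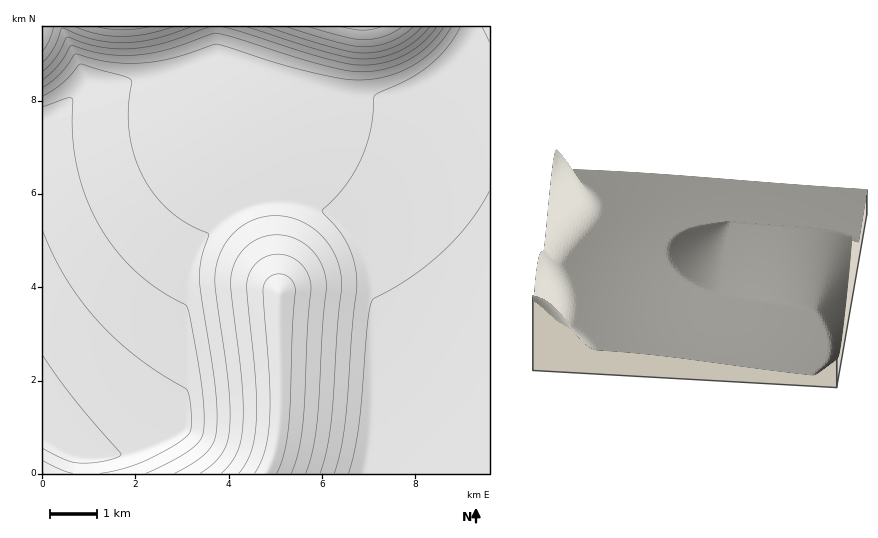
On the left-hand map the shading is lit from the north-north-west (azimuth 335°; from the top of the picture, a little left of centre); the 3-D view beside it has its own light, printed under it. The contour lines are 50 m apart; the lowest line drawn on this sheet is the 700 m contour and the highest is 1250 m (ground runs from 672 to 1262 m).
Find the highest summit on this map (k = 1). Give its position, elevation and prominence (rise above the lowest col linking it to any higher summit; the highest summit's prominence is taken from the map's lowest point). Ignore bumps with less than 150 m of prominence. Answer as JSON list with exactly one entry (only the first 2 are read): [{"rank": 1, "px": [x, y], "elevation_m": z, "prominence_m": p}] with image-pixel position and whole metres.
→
[{"rank": 1, "px": [279, 295], "elevation_m": 1095, "prominence_m": 227}]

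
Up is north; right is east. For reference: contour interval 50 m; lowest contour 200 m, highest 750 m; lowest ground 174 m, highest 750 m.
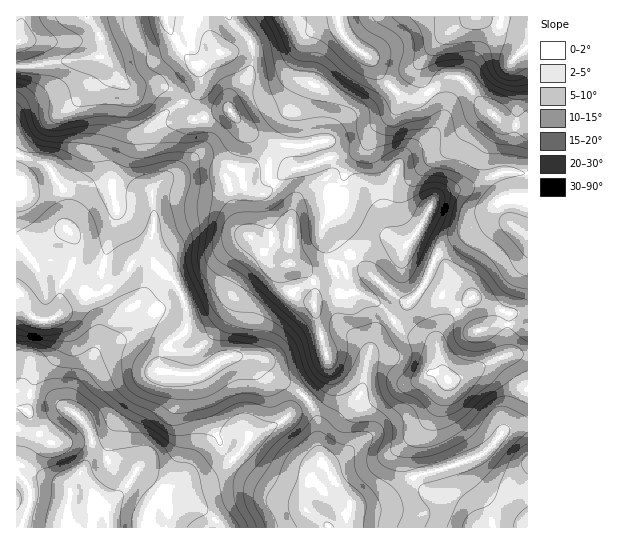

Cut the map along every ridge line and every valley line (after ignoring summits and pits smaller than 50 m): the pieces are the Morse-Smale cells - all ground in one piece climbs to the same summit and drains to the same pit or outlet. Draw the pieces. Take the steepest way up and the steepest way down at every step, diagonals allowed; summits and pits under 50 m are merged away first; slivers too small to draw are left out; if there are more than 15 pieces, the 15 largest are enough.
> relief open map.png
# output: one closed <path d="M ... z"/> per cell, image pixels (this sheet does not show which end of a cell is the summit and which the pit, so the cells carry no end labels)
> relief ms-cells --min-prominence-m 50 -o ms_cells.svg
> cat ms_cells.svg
<path d="M147 259l-12 1-11 17-16 12 11 17 0 11-10 20-14 16-8 17-8 11-10 24 2 5 16 16 5 13 0 11-3 8-16 23-2 12 26 6 6 6 3 8 3-10 16-14 12-20 28 22 12-7 10-10 9-16 15-15 16-8 16-2 7 3 23-9 14-10 17-20-6-6-23-14-8-11-12-9-30 0-16 11-18 7-26-4-4-5 3-15 21-20 2-20-11-26-22-22z"/><path d="M99 56l-83 11 0 242 9 2 14 9 10 0 10-6 1-27 6-7 9 3 19 12 14-6-5-10 0-13 13-48 0-13-4-12 1-18 15-33 0-49-17-28z"/><path d="M394 321l-15 12-7 12-5 16-4 26-4 10-34 32-5 10 1 22 28 41 1 5 31-4 30-24 66-22 12-8 17-20 22-4-1-70-18 0-46 21-14 4-8-13-5-21-11-7-19-6z"/><path d="M174 183l-12 0-5 2-5 8 3 21-2 17-6 19-8 8 8 1 7 4 22 22 11 26 0 18-22 20-4 10 2 10 4 3 24 3 18-7 16-11 30 0 5 2 15 18 30 19 12-13 10-16 0-13-11-37-1-12-6-5-11-3-10-8-3-7 0-12 3-5-10-2-11-7-24-26-7-15-7-27-27 4z"/><path d="M338 16l-249 0-1 2 9 12 4 9-1 18 11 8 11 18 9 4 30-2 14 7 8 11 7-4 10-12 0-14-3-6 21-14 19-2 53-20 20 0 17-7 6 0-19 7-7 8-2 44-12 31 0 17-2 12 1 22 3 3 7 0 28-11 17-2 14-6 6-6 8-14 20-18 4-10 0-7-18-17-8-15-29-25-7-12z"/><path d="M305 397l-9 8-9 12-14 10-23 9-7-3-16 2-21 12-10 11-9 16-10 10-14 7 5 18-1 18 160 1 1-2-5-5-14-8-5-8 4-20 15-23-6-20-1-27z"/><path d="M459 77l-12 0-18 14 12 18 2 6-3 10-13 15-16 9-8 9-18 35-1 13 3 20 4 9 11 9 5 0 6-7 16-30 12-12 29-8 33-15 25 1 0-47-19-2-10-4-20-19-11-16z"/><path d="M430 92l-11 5-12 0-8-3-4 17-23 22-8 16-13 12-11 26-4 20-11 15 15 23 11 11 39 36 15 9 5 0 13-14 12-26-22-10-7-7-7-1-8-8-6-16-1-21 12-29 7-11 8-9 16-9 13-15 3-10-2-6z"/><path d="M527 425l-9 0-12 4-17 20-12 8-66 22-30 24-10 2-20 0-4 10-15 12 195 1z"/><path d="M318 28l-8 3-20 0-53 20-19 2-21 14 3 6 0 14-10 12-7 4 11 17 28-9 8 0 9 11 26 25 4 12-1 16 6 8 12-11 9-3-4-8 2-47 12-31 2-44z"/><path d="M363 147l-16 8-17 2-23 10-16 2-16 14 14 14 3 5-3 61-4 7 0 12 3 7 6 6 20 9 2-6 7-5 35 0 23 12 11 14 3 1 13-18-11-5-40-36-17-16-15-22 11-16 9-36 6-10 13-12z"/><path d="M69 280l-6 1-3 6 0 23-3 6-8 4-10 0-14-9-9-1 0 80 33 9 21 12 2-17 23-41 14-16 10-20 0-11-12-17-13 6z"/><path d="M435 260l-12 27-16 16-6 11-8 7 13 12 19 6 11 7 5 21 6 11 2 2 8-1 52-24 18 0 1-42-19 0-38-16-18-15-8-15z"/><path d="M479 16l-8 1-22 15-14 13-15 20 1 13 7 12 3 1 16-14 12 0 9 8 11 16 20 19 10 4 18 1 1-91-9-5-30-8z"/><path d="M126 84l-2 1 4 8-1 24 2 16-2 14-12 23-3 13 0 10 4 12 0 13-13 48 0 13 4 9 7-3 10-8 7-12 16-15 2-5 6-23-3-31 5-10 0-8-6-24 0-18 4-8 8-8 20-13-8-10-14-7-30 2z"/>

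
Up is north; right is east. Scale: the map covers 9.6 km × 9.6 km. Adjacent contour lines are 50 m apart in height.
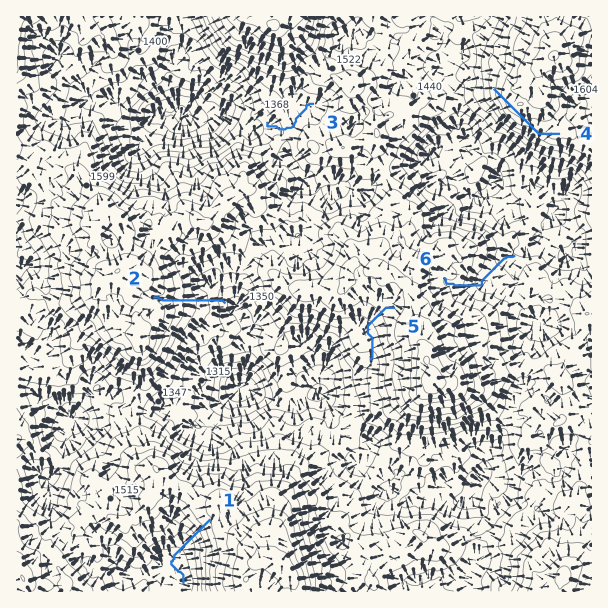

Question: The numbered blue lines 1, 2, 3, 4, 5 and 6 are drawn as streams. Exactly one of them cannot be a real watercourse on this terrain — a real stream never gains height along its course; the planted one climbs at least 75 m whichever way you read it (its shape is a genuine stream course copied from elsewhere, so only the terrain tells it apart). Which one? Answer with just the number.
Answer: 4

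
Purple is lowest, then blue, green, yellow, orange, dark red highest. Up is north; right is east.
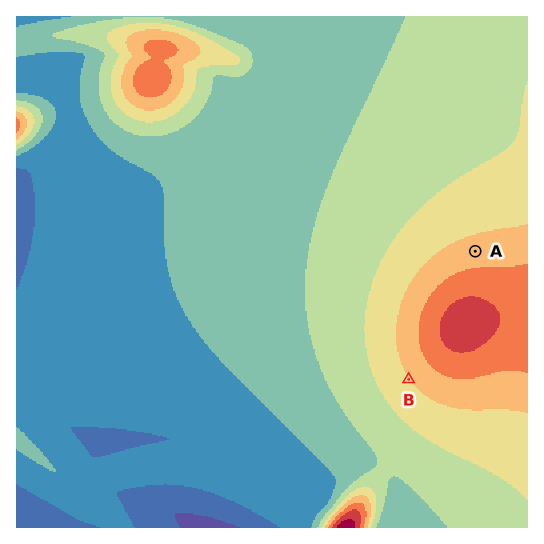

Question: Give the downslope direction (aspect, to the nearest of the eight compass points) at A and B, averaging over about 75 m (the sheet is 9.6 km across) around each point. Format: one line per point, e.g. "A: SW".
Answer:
A: N
B: SW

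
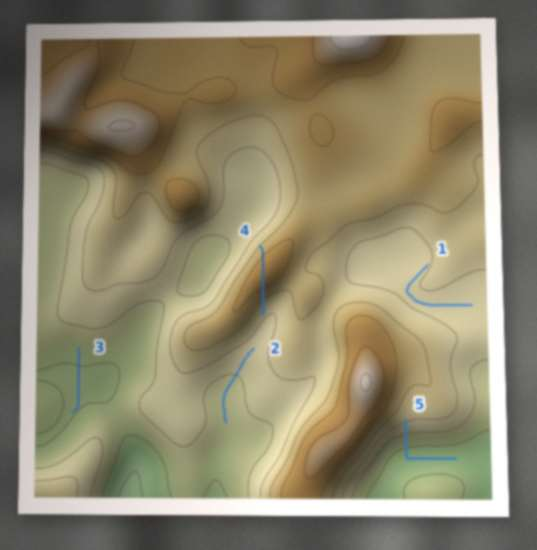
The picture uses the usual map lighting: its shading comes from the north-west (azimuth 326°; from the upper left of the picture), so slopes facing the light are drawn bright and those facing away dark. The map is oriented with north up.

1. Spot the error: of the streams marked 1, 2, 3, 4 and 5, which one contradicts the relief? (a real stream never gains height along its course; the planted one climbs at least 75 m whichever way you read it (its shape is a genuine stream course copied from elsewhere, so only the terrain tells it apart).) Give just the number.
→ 4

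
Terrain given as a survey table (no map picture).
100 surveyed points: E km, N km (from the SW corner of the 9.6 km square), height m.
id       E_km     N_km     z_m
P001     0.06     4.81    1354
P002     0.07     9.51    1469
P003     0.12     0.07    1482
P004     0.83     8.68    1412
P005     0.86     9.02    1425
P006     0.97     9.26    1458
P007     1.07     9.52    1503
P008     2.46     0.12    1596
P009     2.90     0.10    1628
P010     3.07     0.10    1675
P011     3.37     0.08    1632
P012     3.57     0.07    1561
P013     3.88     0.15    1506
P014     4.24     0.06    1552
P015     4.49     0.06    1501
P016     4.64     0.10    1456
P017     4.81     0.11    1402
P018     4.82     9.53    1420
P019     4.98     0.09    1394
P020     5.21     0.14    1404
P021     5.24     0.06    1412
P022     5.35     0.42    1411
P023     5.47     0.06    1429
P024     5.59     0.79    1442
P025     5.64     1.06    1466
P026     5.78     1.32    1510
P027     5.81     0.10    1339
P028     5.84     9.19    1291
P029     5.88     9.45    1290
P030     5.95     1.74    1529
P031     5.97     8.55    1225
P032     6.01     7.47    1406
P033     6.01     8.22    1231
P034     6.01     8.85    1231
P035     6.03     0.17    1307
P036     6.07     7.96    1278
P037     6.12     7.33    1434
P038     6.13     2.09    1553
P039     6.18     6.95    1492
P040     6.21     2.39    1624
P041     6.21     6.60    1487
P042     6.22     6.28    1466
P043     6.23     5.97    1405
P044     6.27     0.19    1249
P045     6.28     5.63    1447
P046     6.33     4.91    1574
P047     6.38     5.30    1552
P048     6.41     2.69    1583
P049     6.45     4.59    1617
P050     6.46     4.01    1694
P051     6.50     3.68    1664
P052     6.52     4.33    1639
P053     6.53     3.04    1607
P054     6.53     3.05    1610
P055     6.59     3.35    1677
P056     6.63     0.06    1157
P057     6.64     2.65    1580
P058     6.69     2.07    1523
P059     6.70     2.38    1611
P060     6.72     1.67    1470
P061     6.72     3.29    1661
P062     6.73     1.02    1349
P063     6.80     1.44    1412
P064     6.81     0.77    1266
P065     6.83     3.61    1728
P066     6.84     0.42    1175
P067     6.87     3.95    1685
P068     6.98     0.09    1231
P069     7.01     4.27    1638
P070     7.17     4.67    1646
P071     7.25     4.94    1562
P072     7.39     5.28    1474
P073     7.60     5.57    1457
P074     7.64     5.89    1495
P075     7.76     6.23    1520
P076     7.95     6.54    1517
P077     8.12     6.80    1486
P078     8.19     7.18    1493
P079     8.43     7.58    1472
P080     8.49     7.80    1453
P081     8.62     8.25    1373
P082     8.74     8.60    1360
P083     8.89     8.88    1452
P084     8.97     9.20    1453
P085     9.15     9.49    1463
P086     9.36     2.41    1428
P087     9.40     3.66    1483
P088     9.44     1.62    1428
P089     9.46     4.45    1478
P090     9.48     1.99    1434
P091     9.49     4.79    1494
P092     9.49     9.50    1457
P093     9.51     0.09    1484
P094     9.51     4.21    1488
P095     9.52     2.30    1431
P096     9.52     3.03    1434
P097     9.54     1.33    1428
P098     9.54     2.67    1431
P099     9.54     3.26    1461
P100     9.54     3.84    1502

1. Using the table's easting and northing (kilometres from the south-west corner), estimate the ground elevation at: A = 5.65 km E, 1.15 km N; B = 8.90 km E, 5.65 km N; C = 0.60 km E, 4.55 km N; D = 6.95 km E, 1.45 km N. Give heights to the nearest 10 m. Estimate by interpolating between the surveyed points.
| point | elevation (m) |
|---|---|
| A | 1480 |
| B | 1520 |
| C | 1390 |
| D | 1390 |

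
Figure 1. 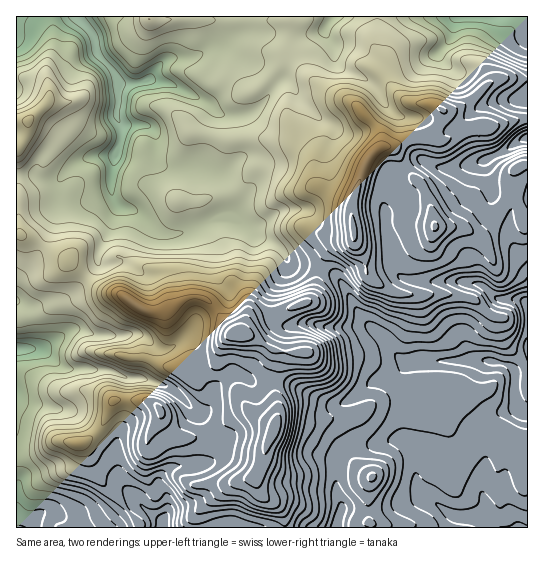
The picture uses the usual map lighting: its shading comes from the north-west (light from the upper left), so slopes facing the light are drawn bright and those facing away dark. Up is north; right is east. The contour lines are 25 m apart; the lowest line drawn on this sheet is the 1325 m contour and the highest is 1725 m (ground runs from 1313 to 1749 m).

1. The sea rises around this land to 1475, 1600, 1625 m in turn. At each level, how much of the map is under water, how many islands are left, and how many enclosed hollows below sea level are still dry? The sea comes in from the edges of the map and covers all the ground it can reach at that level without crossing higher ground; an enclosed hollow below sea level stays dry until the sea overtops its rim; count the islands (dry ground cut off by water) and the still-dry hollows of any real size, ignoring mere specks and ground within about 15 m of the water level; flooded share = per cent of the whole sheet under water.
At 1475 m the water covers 49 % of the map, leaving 1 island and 0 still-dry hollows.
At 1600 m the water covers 87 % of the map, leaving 4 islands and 0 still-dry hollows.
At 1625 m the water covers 92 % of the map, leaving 4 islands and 0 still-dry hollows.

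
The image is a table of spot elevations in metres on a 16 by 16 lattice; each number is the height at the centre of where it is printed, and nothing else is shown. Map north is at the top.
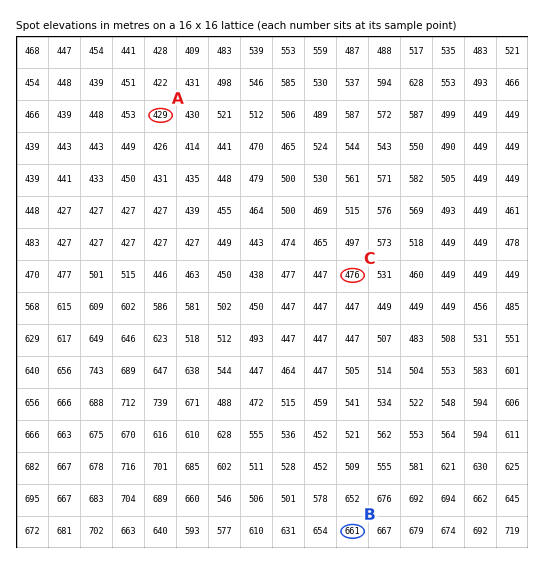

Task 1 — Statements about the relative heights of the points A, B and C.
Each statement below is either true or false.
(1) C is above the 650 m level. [false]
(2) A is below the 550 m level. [true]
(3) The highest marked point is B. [true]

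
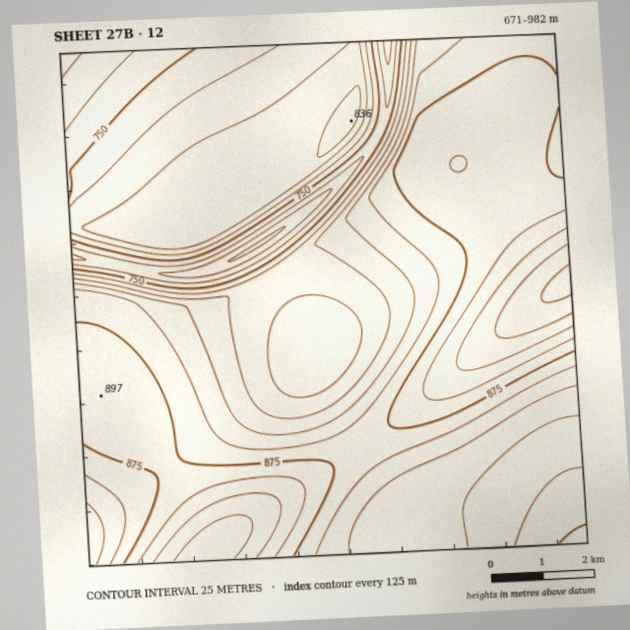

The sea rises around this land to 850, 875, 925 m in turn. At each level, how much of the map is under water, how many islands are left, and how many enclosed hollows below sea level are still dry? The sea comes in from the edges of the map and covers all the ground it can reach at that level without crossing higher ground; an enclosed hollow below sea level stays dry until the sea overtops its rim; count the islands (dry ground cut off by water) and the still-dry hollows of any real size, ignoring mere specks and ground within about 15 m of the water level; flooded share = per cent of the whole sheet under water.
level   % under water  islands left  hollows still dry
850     59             0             0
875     72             0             0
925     94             0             0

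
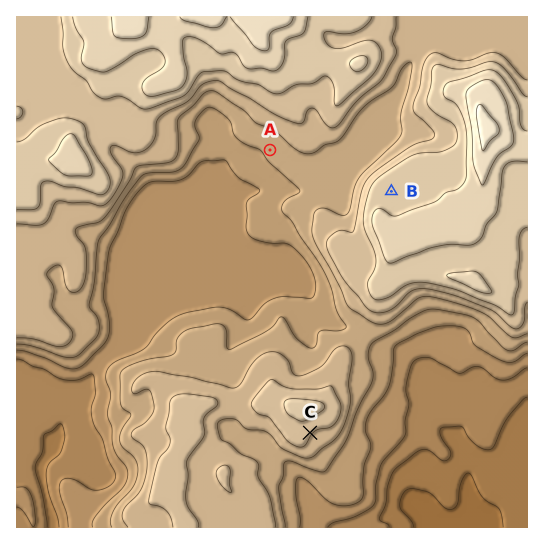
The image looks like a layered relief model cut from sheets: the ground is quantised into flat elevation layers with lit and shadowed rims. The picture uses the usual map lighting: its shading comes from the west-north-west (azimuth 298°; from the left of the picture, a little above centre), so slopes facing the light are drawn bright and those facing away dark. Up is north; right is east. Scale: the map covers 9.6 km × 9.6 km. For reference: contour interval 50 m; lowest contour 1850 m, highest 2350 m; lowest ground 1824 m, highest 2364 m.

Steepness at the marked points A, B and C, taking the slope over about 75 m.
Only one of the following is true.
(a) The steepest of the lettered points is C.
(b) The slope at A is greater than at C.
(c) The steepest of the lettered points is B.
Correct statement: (a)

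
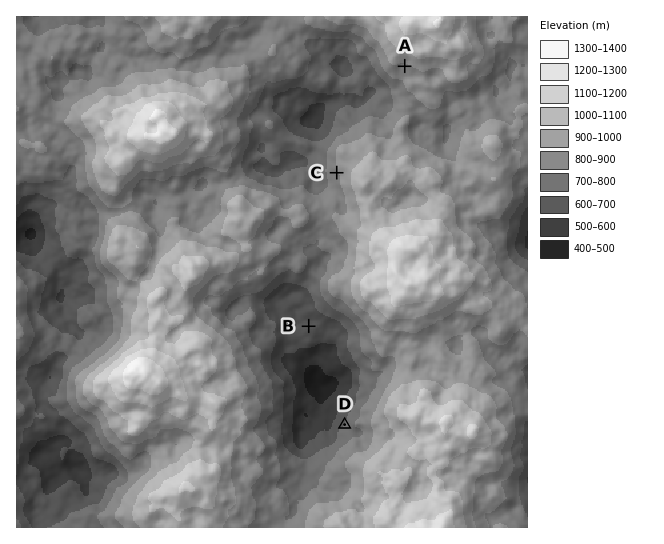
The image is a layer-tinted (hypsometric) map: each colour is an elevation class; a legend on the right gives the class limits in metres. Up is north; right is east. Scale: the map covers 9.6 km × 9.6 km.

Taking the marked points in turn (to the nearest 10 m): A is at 980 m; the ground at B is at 640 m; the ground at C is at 890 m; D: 710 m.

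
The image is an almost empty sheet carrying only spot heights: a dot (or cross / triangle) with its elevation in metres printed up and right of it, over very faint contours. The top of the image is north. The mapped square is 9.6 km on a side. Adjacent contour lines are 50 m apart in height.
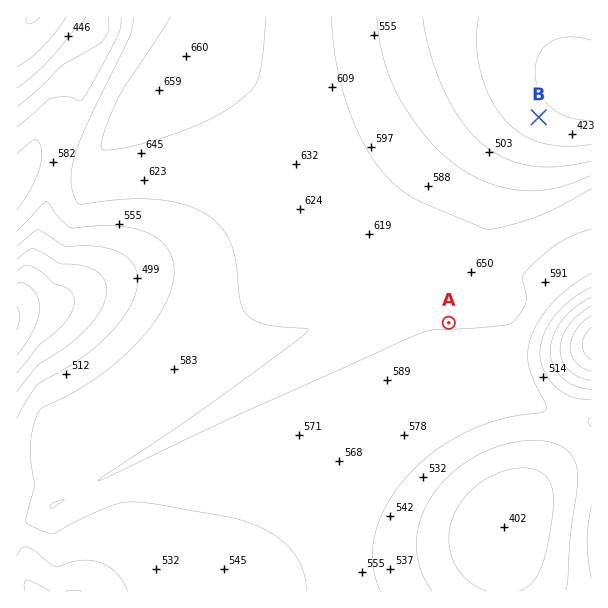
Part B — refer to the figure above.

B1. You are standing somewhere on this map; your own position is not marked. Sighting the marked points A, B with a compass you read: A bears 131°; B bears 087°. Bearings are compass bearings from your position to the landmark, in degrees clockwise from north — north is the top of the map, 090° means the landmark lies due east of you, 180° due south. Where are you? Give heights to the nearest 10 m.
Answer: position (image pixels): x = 231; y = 133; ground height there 640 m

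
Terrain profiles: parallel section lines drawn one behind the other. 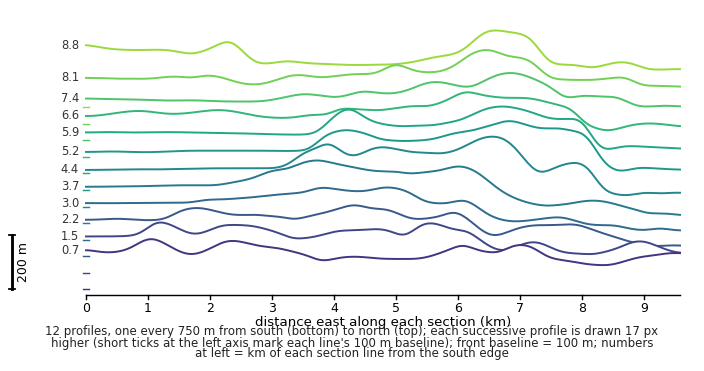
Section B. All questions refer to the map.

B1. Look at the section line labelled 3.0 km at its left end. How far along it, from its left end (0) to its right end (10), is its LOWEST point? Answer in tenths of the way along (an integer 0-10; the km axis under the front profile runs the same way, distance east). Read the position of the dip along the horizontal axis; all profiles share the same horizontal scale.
10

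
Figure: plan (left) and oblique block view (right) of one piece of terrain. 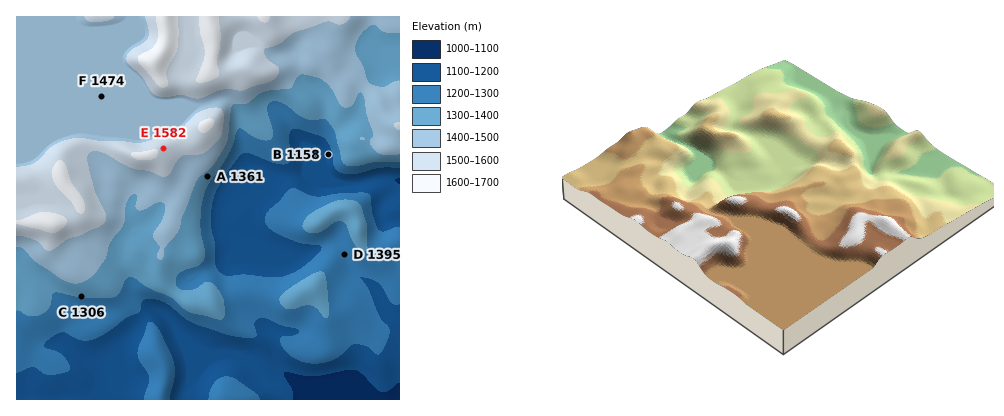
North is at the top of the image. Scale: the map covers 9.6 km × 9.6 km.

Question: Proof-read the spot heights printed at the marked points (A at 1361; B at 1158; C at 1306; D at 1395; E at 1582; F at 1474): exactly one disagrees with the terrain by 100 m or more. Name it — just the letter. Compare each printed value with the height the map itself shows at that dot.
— D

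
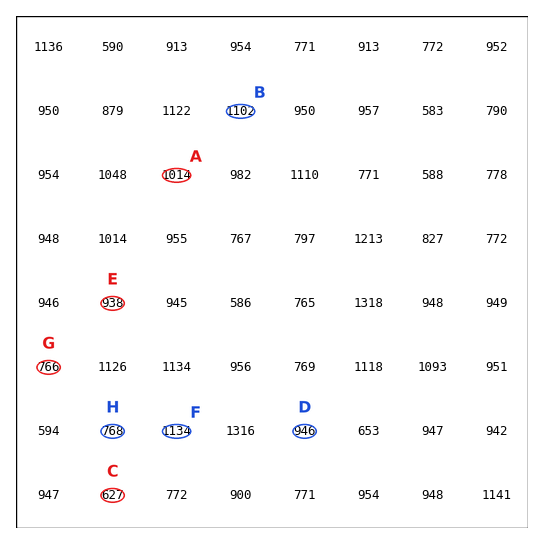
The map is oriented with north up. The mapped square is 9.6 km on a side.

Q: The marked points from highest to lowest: B A C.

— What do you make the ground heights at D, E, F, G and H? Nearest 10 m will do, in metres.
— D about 950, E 940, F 1130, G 770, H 770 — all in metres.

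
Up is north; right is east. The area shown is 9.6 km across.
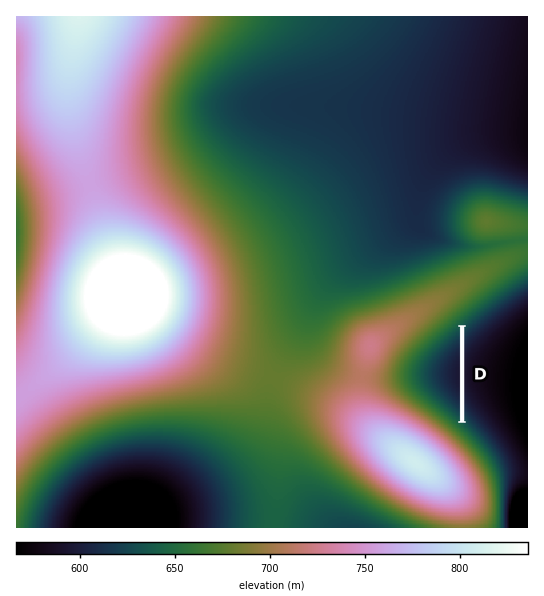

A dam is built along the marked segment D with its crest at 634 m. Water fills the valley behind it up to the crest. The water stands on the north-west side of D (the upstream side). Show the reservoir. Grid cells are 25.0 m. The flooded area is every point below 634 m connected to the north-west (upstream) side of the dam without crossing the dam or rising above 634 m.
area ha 72.6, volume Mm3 12.82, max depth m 39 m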